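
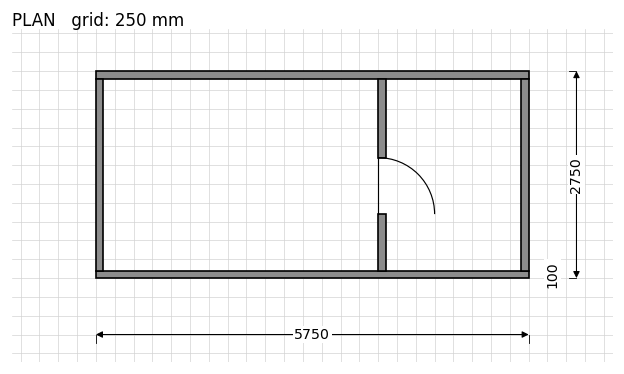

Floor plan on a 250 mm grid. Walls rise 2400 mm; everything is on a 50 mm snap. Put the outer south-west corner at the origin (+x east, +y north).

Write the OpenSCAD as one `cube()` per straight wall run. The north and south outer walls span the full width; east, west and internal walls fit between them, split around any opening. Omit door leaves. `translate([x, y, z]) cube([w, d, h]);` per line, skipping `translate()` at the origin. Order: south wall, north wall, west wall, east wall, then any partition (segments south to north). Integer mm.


cube([5750, 100, 2400]);
translate([0, 2650, 0]) cube([5750, 100, 2400]);
translate([0, 100, 0]) cube([100, 2550, 2400]);
translate([5650, 100, 0]) cube([100, 2550, 2400]);
translate([3750, 100, 0]) cube([100, 750, 2400]);
translate([3750, 1600, 0]) cube([100, 1050, 2400]);


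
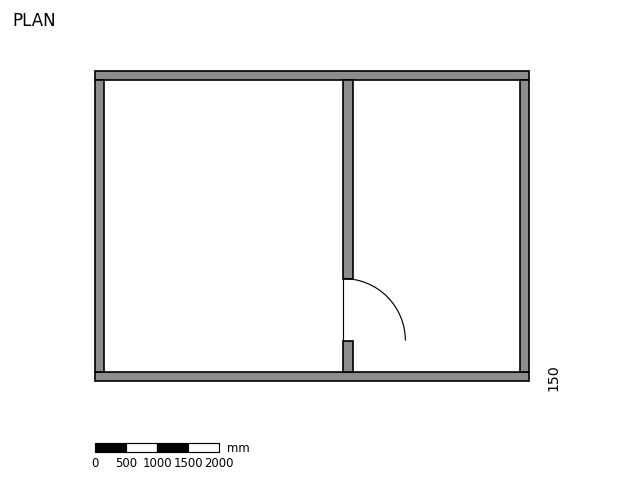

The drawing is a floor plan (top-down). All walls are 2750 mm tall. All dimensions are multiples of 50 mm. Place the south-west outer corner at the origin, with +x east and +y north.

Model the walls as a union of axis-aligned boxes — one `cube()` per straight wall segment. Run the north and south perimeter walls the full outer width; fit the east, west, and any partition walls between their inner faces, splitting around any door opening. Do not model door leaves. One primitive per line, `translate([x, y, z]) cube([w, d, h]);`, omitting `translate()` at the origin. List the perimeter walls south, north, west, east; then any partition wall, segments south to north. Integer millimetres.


cube([7000, 150, 2750]);
translate([0, 4850, 0]) cube([7000, 150, 2750]);
translate([0, 150, 0]) cube([150, 4700, 2750]);
translate([6850, 150, 0]) cube([150, 4700, 2750]);
translate([4000, 150, 0]) cube([150, 500, 2750]);
translate([4000, 1650, 0]) cube([150, 3200, 2750]);


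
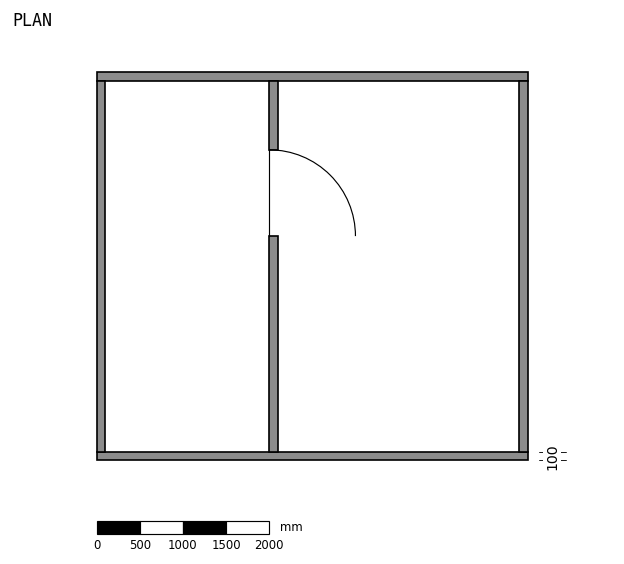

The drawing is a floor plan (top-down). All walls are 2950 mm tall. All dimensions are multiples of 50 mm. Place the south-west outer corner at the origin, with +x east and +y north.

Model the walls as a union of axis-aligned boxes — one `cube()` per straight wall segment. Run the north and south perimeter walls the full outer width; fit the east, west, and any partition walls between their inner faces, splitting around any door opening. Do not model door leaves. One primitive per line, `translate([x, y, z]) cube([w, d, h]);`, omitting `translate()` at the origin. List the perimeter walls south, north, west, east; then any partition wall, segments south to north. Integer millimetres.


cube([5000, 100, 2950]);
translate([0, 4400, 0]) cube([5000, 100, 2950]);
translate([0, 100, 0]) cube([100, 4300, 2950]);
translate([4900, 100, 0]) cube([100, 4300, 2950]);
translate([2000, 100, 0]) cube([100, 2500, 2950]);
translate([2000, 3600, 0]) cube([100, 800, 2950]);


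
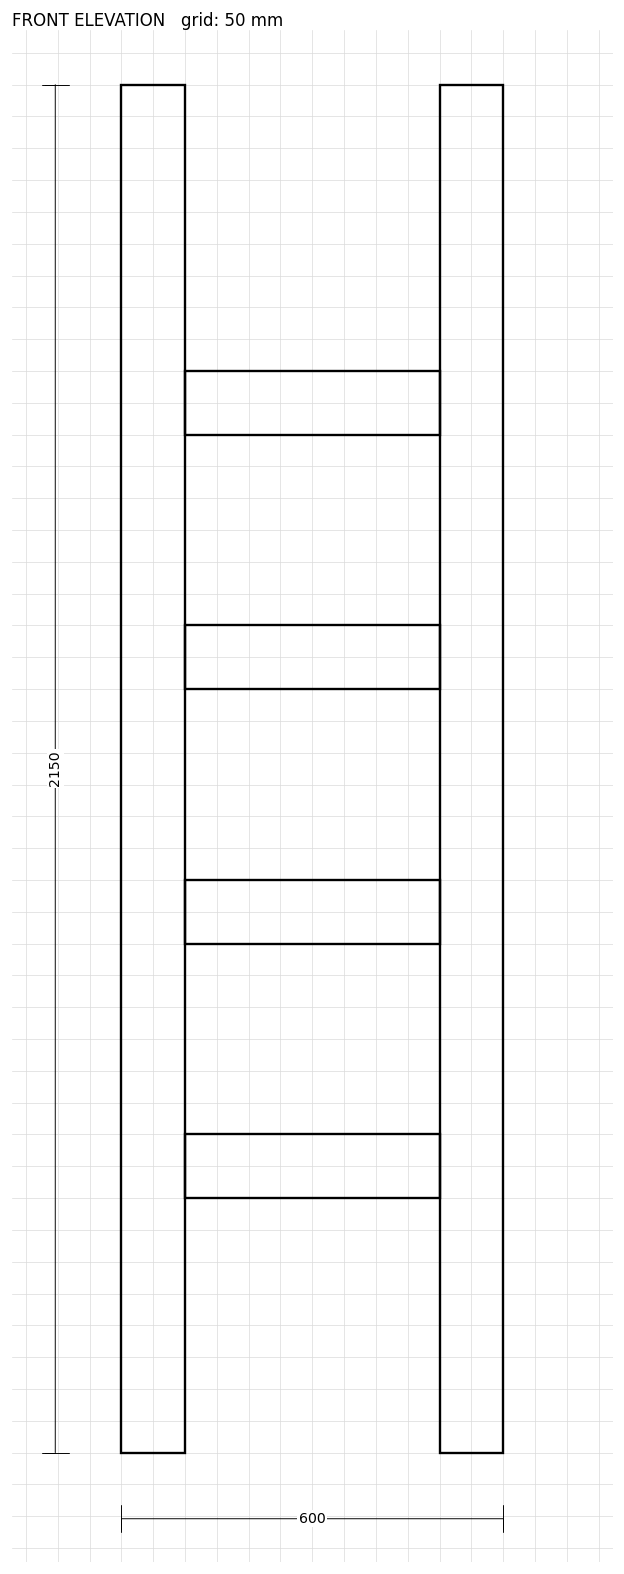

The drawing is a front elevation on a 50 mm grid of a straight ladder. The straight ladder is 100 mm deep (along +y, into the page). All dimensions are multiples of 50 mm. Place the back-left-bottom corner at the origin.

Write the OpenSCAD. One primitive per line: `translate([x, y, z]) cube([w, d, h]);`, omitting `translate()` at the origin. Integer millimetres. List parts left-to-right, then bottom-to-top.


cube([100, 100, 2150]);
translate([100, 0, 400]) cube([400, 100, 100]);
translate([100, 0, 800]) cube([400, 100, 100]);
translate([100, 0, 1200]) cube([400, 100, 100]);
translate([100, 0, 1600]) cube([400, 100, 100]);
translate([500, 0, 0]) cube([100, 100, 2150]);


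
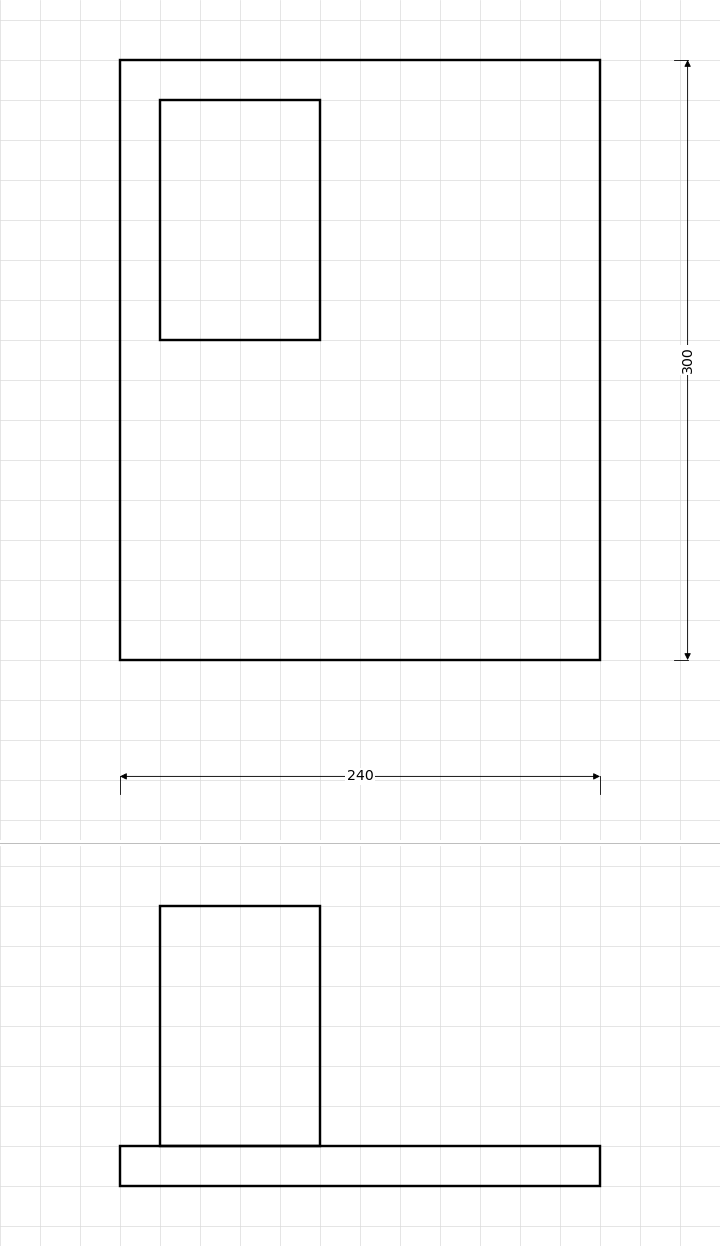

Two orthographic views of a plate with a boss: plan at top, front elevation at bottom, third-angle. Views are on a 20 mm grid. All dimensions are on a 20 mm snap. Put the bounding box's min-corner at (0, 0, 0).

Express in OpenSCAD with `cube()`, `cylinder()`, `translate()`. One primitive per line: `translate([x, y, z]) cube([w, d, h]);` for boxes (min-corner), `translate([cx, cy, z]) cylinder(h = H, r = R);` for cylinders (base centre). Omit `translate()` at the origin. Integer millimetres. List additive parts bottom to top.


cube([240, 300, 20]);
translate([20, 160, 20]) cube([80, 120, 120]);


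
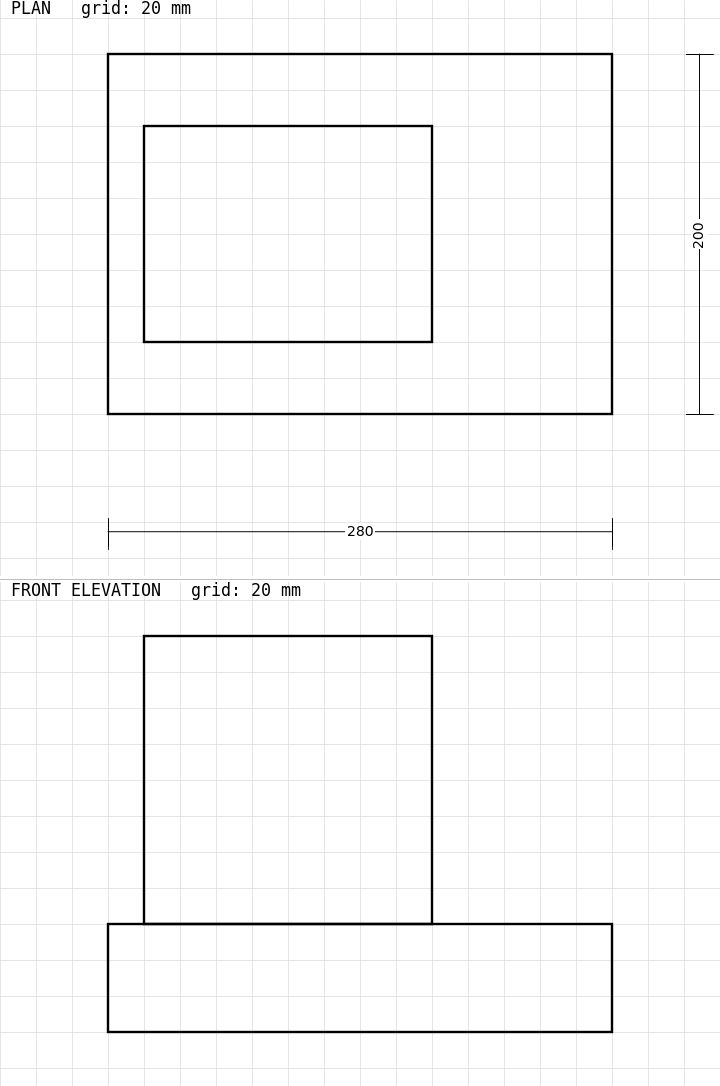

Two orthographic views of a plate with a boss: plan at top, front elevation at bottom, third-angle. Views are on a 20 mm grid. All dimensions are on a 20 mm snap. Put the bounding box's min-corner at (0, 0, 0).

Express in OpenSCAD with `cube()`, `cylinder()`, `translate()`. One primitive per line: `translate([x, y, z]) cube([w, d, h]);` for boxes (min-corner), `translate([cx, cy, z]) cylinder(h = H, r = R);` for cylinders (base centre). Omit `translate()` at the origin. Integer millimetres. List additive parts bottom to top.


cube([280, 200, 60]);
translate([20, 40, 60]) cube([160, 120, 160]);


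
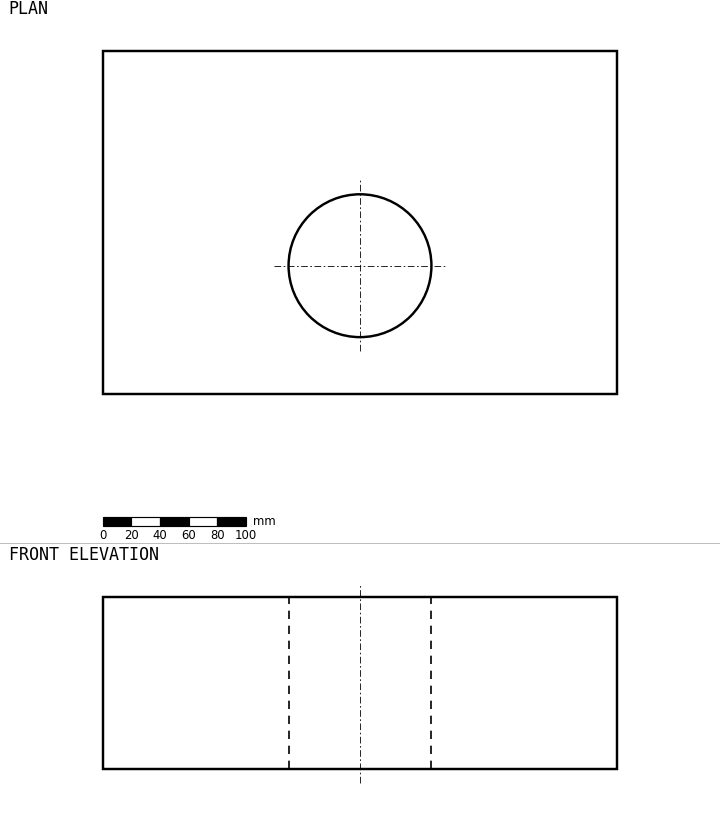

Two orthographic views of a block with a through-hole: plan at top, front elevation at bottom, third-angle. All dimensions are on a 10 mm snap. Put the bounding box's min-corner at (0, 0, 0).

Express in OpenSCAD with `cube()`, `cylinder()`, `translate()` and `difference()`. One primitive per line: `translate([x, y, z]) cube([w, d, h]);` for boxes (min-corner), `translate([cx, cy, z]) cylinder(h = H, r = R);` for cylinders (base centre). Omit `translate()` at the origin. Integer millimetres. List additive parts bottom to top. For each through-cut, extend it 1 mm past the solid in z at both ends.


difference() {
  cube([360, 240, 120]);
  translate([180, 90, -1]) cylinder(h = 122, r = 50);
}


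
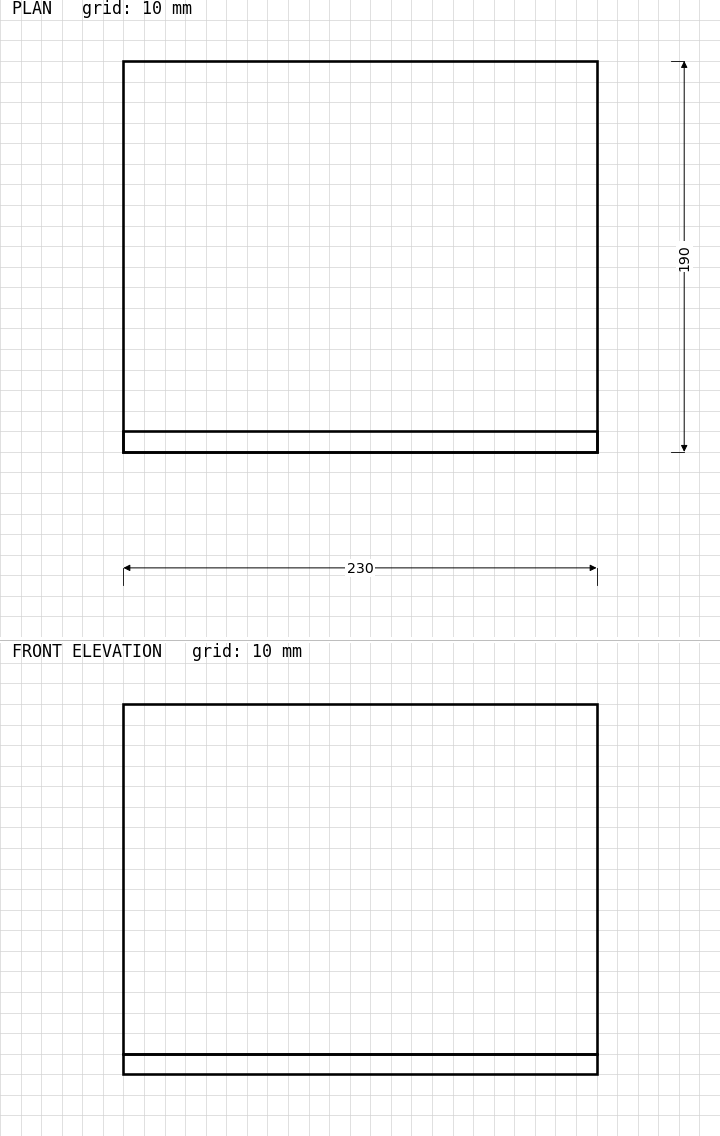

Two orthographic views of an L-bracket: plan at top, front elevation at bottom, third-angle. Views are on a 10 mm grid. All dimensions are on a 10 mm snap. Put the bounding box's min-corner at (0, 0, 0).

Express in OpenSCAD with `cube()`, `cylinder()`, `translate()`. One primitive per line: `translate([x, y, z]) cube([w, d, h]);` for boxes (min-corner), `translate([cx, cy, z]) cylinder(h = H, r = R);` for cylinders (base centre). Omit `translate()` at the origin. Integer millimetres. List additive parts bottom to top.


cube([230, 190, 10]);
translate([0, 0, 10]) cube([230, 10, 170]);


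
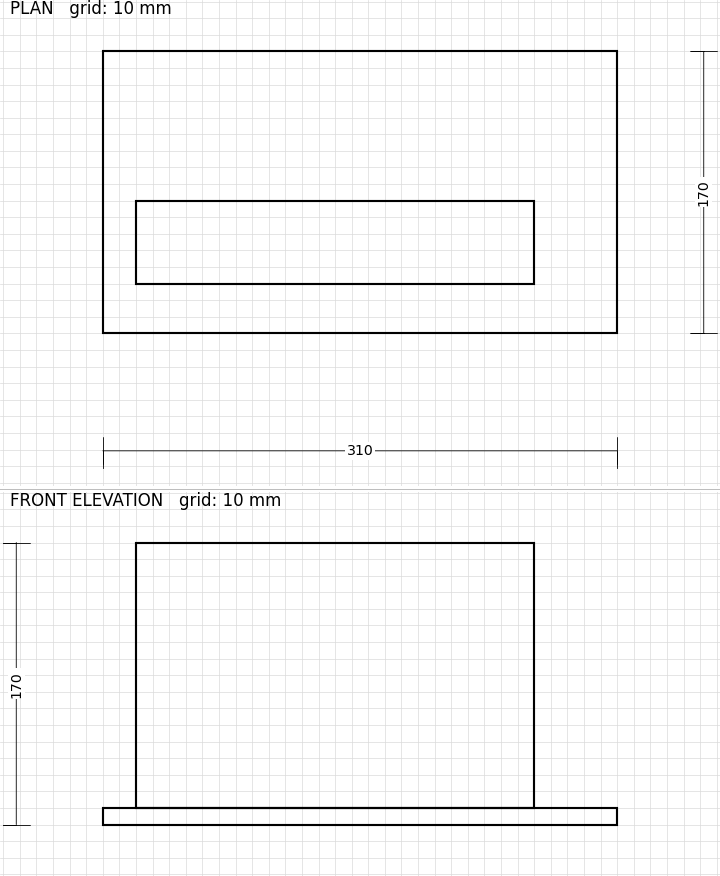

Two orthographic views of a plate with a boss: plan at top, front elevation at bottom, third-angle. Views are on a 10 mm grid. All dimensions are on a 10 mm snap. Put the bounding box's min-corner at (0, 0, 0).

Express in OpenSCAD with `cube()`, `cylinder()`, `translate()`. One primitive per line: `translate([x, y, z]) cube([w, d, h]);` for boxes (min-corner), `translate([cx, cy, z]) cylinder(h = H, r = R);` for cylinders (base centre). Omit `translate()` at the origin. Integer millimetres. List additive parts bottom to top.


cube([310, 170, 10]);
translate([20, 30, 10]) cube([240, 50, 160]);


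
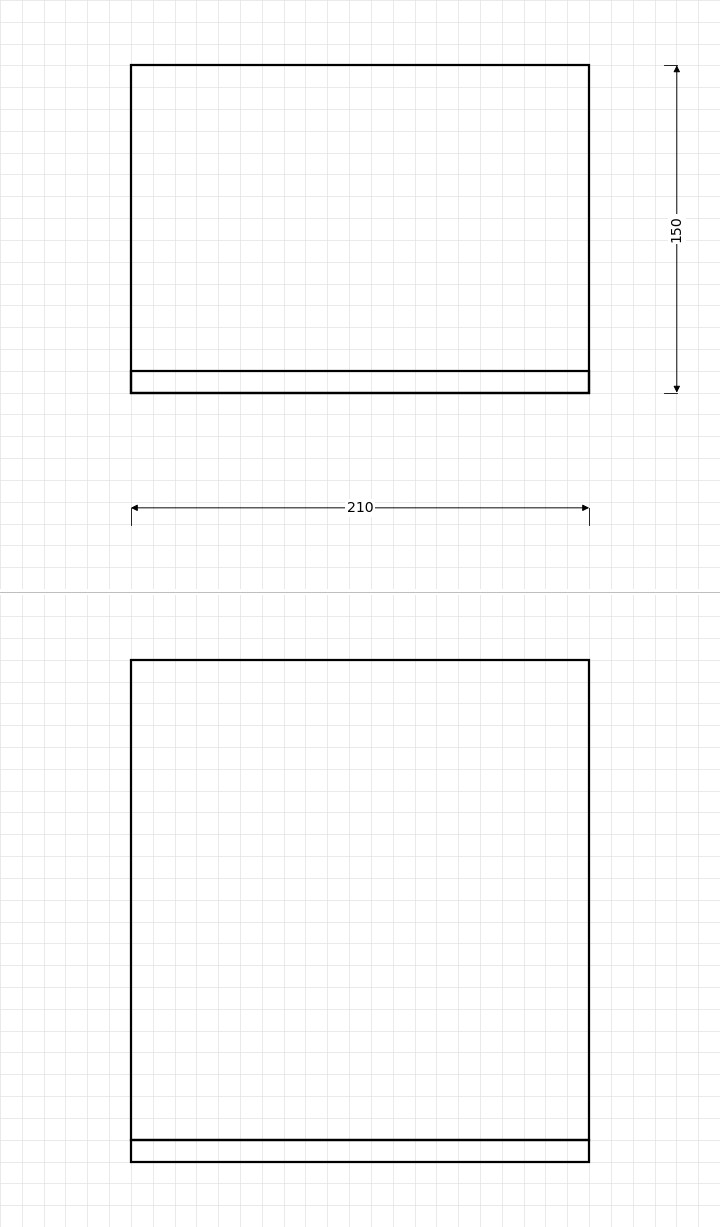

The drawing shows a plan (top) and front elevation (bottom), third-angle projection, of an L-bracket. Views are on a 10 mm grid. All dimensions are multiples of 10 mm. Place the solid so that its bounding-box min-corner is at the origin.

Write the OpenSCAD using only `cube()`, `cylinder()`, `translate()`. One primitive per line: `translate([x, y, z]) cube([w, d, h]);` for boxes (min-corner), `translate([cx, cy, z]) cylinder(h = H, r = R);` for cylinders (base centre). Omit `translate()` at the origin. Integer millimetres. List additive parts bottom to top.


cube([210, 150, 10]);
translate([0, 0, 10]) cube([210, 10, 220]);


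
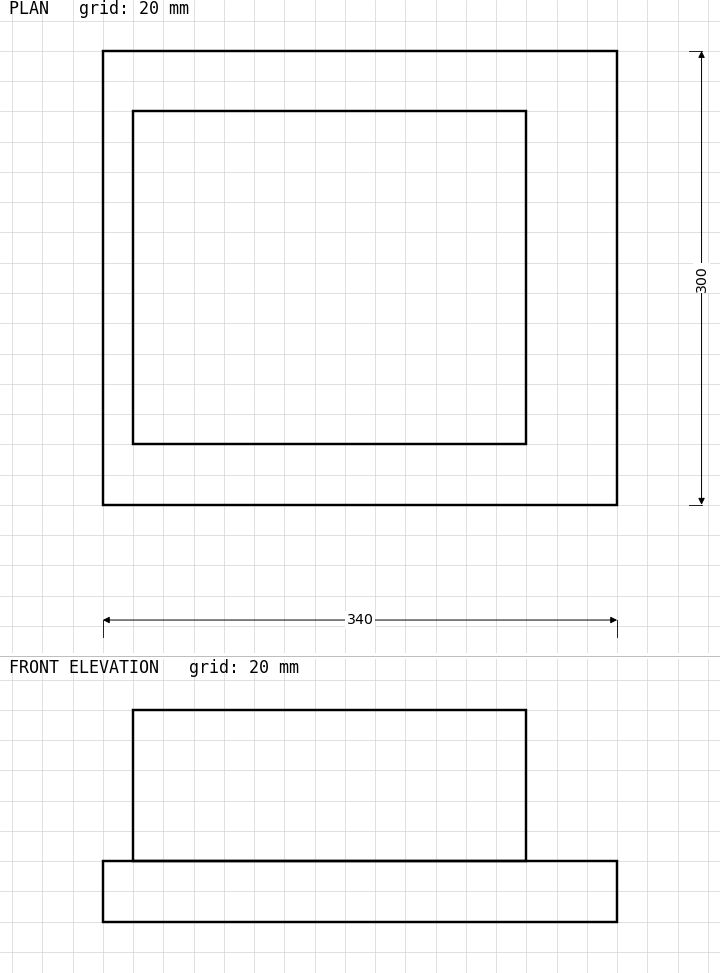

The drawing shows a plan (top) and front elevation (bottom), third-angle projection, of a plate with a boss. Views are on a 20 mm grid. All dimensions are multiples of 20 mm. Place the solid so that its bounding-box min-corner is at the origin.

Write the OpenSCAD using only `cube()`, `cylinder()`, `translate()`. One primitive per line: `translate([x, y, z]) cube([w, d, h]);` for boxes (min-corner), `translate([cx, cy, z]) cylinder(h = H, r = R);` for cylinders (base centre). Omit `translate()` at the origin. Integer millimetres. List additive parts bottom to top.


cube([340, 300, 40]);
translate([20, 40, 40]) cube([260, 220, 100]);


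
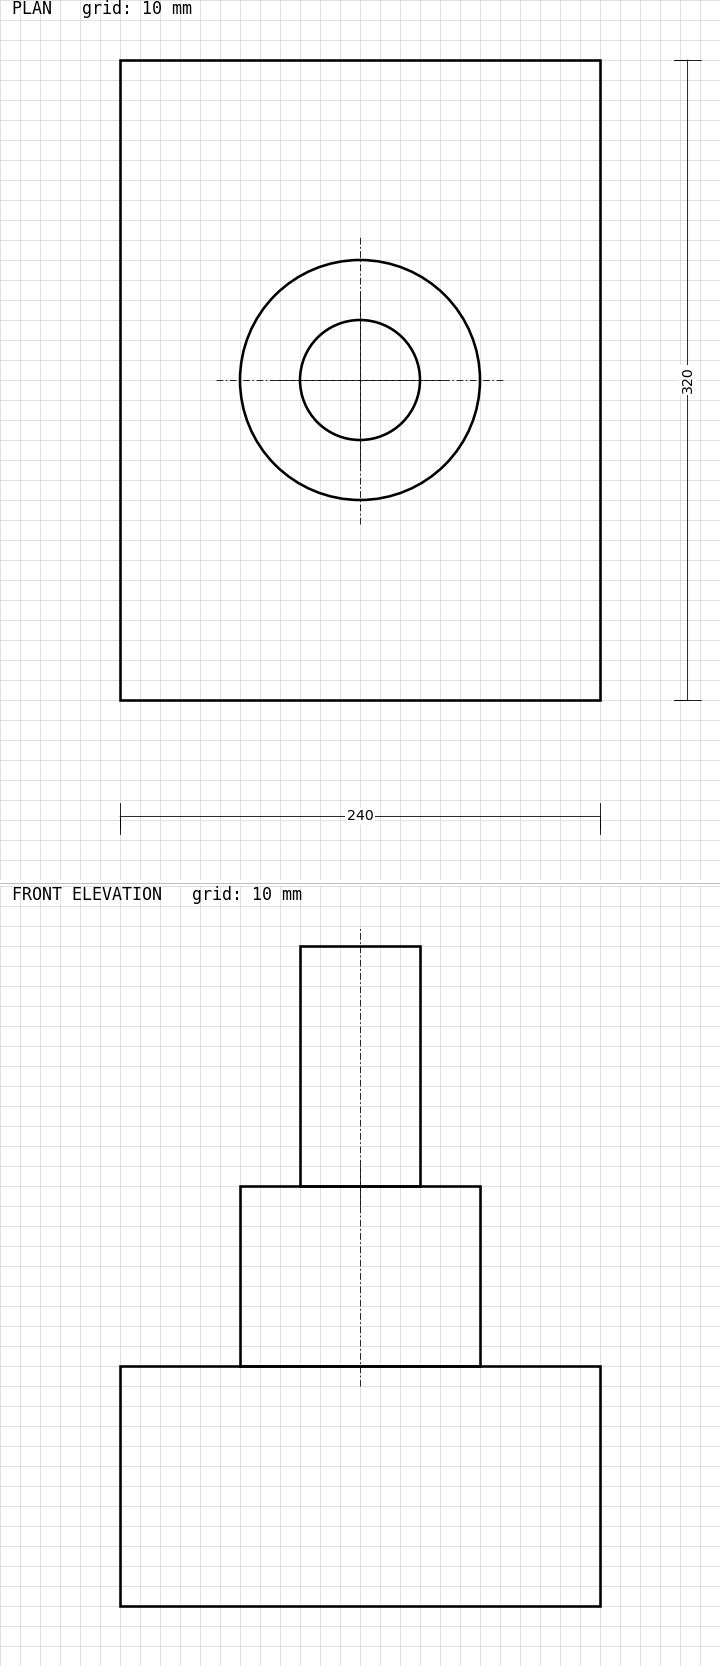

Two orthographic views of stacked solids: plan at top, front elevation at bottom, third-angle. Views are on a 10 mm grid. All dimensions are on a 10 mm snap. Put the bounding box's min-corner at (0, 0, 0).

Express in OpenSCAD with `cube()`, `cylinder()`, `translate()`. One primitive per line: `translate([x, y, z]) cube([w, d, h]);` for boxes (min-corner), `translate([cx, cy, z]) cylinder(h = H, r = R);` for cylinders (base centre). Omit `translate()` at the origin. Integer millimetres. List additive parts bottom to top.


cube([240, 320, 120]);
translate([120, 160, 120]) cylinder(h = 90, r = 60);
translate([120, 160, 210]) cylinder(h = 120, r = 30);


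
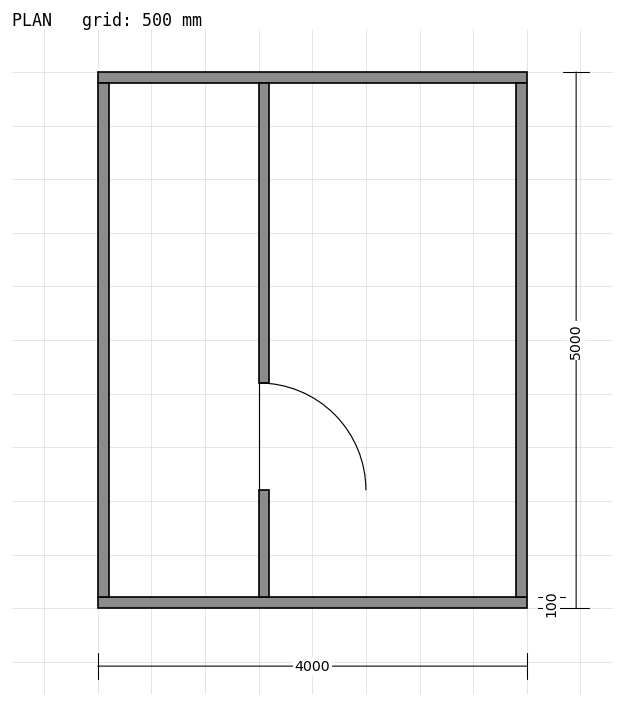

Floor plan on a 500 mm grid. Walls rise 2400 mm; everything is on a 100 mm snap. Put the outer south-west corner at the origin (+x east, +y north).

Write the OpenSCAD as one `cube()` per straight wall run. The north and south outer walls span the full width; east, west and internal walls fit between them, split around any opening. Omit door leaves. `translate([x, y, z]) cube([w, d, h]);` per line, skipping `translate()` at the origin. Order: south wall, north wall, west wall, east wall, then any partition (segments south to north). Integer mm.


cube([4000, 100, 2400]);
translate([0, 4900, 0]) cube([4000, 100, 2400]);
translate([0, 100, 0]) cube([100, 4800, 2400]);
translate([3900, 100, 0]) cube([100, 4800, 2400]);
translate([1500, 100, 0]) cube([100, 1000, 2400]);
translate([1500, 2100, 0]) cube([100, 2800, 2400]);


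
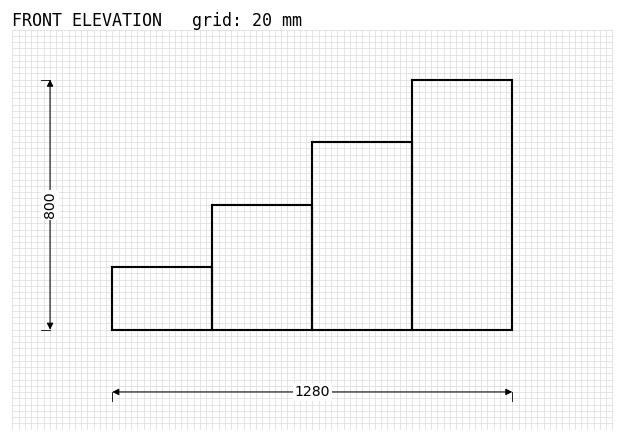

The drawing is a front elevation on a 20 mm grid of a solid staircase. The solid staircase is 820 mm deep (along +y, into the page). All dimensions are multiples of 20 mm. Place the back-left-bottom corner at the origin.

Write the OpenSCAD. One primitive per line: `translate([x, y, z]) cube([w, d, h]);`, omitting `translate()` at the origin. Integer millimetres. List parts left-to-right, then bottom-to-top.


cube([320, 820, 200]);
translate([320, 0, 0]) cube([320, 820, 400]);
translate([640, 0, 0]) cube([320, 820, 600]);
translate([960, 0, 0]) cube([320, 820, 800]);


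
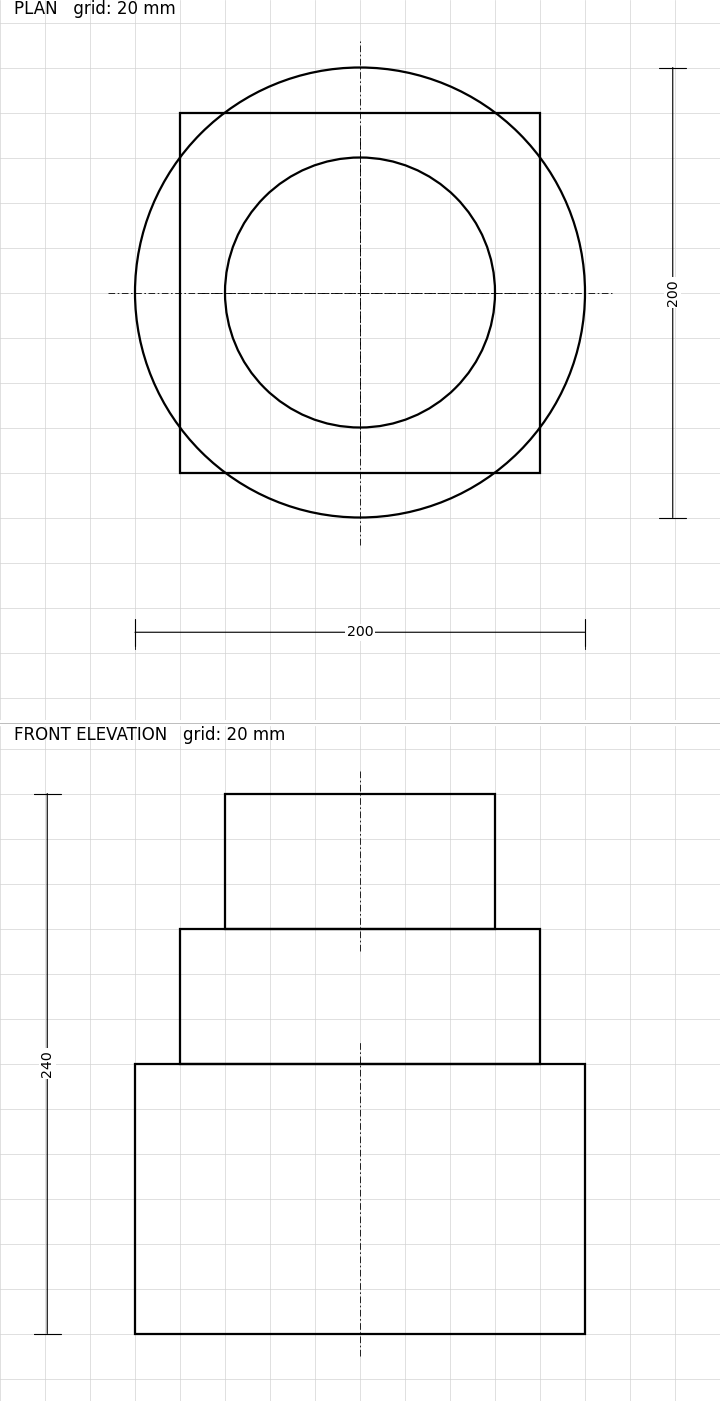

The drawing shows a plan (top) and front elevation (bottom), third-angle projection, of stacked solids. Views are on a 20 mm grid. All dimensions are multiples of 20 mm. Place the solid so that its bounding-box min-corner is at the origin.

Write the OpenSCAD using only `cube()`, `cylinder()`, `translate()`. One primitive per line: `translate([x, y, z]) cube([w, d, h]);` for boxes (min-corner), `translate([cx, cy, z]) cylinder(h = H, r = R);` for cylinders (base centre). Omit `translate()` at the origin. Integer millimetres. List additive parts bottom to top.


translate([100, 100, 0]) cylinder(h = 120, r = 100);
translate([20, 20, 120]) cube([160, 160, 60]);
translate([100, 100, 180]) cylinder(h = 60, r = 60);


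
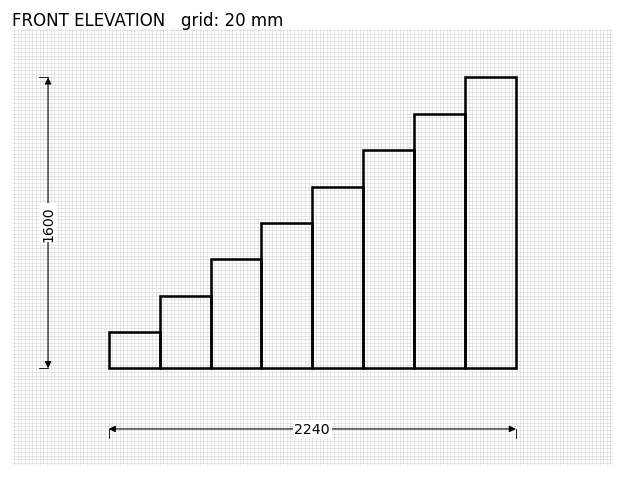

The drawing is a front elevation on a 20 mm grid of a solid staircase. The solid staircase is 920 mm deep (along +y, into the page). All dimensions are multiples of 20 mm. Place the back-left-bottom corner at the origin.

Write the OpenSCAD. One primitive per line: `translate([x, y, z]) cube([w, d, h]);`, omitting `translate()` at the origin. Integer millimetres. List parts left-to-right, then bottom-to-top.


cube([280, 920, 200]);
translate([280, 0, 0]) cube([280, 920, 400]);
translate([560, 0, 0]) cube([280, 920, 600]);
translate([840, 0, 0]) cube([280, 920, 800]);
translate([1120, 0, 0]) cube([280, 920, 1000]);
translate([1400, 0, 0]) cube([280, 920, 1200]);
translate([1680, 0, 0]) cube([280, 920, 1400]);
translate([1960, 0, 0]) cube([280, 920, 1600]);


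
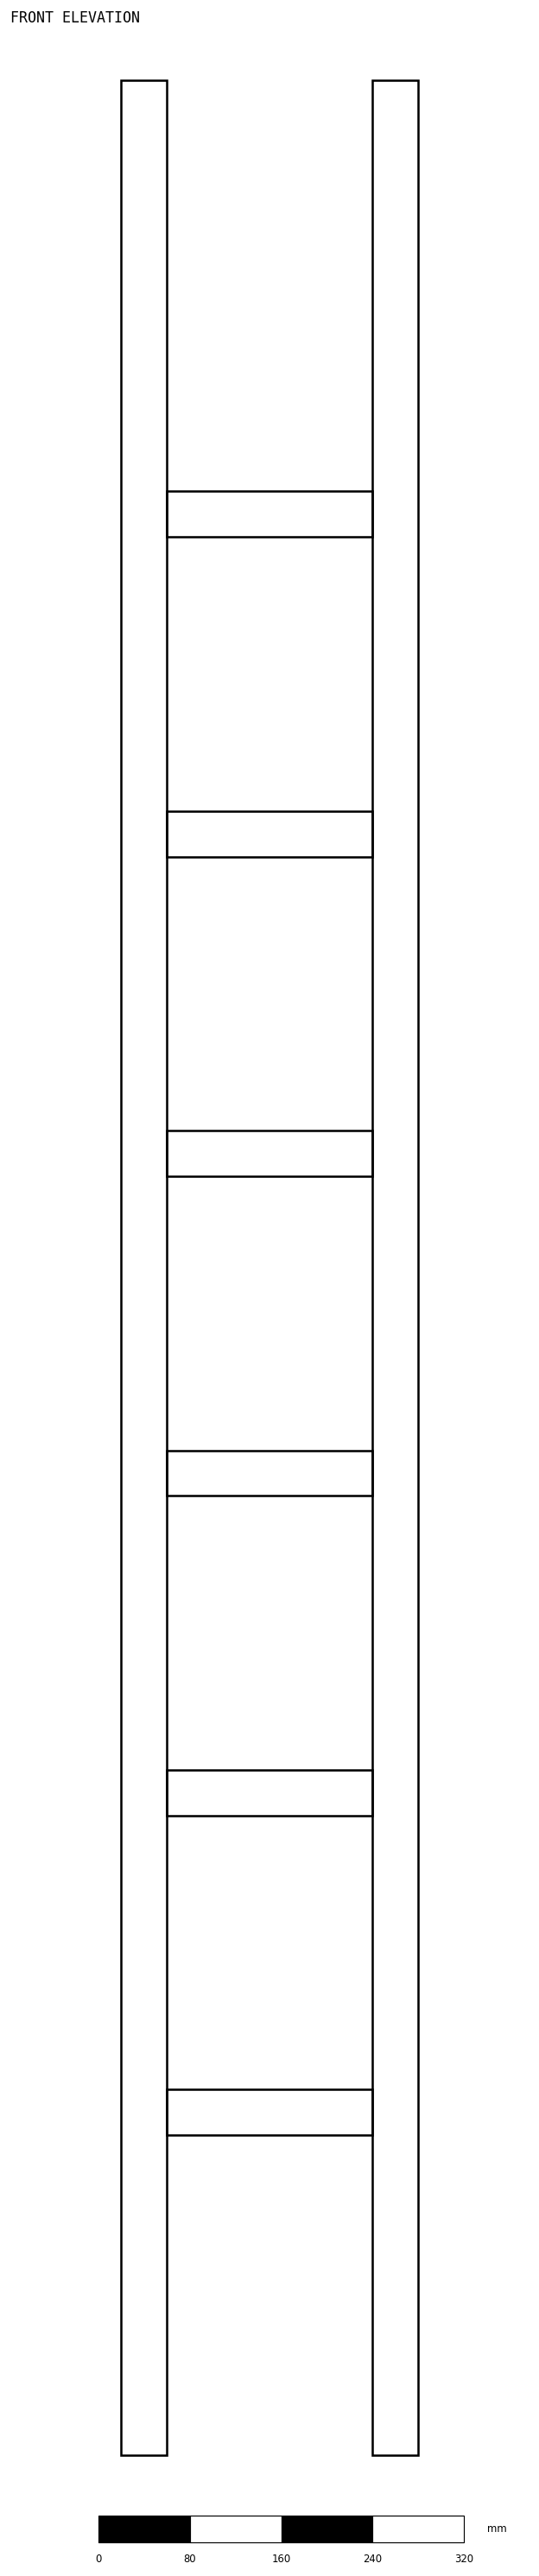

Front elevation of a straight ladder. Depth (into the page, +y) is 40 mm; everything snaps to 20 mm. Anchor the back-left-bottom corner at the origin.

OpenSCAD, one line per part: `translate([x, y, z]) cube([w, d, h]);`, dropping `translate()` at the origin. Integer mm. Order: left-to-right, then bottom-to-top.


cube([40, 40, 2080]);
translate([40, 0, 280]) cube([180, 40, 40]);
translate([40, 0, 560]) cube([180, 40, 40]);
translate([40, 0, 840]) cube([180, 40, 40]);
translate([40, 0, 1120]) cube([180, 40, 40]);
translate([40, 0, 1400]) cube([180, 40, 40]);
translate([40, 0, 1680]) cube([180, 40, 40]);
translate([220, 0, 0]) cube([40, 40, 2080]);


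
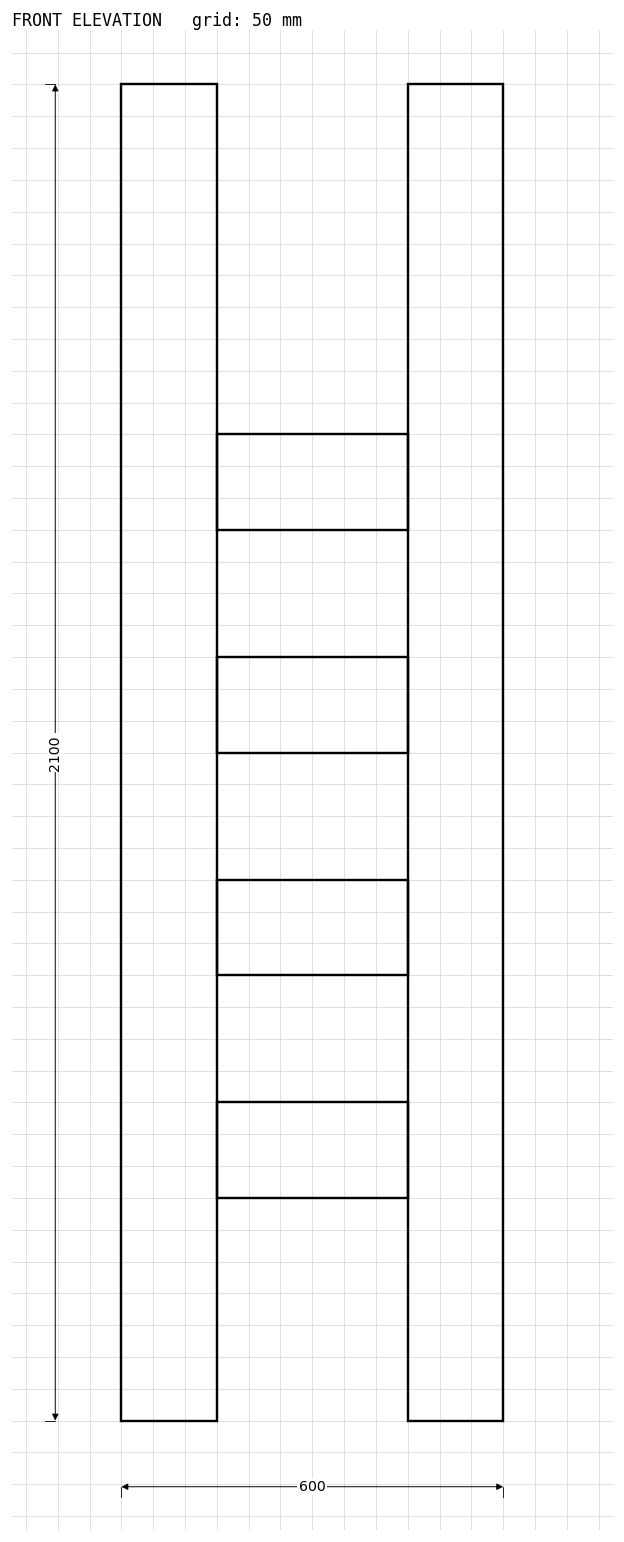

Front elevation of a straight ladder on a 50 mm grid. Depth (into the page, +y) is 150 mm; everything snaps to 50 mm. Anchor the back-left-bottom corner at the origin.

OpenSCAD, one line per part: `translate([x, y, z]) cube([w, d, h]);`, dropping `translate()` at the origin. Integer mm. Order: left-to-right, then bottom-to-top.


cube([150, 150, 2100]);
translate([150, 0, 350]) cube([300, 150, 150]);
translate([150, 0, 700]) cube([300, 150, 150]);
translate([150, 0, 1050]) cube([300, 150, 150]);
translate([150, 0, 1400]) cube([300, 150, 150]);
translate([450, 0, 0]) cube([150, 150, 2100]);


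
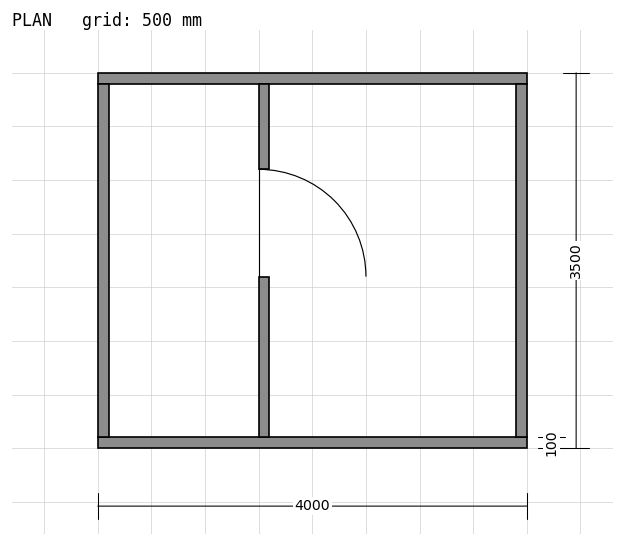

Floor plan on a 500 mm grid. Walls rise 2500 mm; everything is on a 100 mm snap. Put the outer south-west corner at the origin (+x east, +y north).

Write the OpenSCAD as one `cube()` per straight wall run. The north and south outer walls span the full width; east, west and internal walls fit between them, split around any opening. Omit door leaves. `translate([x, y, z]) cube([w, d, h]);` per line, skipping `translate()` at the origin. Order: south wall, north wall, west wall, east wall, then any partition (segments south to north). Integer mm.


cube([4000, 100, 2500]);
translate([0, 3400, 0]) cube([4000, 100, 2500]);
translate([0, 100, 0]) cube([100, 3300, 2500]);
translate([3900, 100, 0]) cube([100, 3300, 2500]);
translate([1500, 100, 0]) cube([100, 1500, 2500]);
translate([1500, 2600, 0]) cube([100, 800, 2500]);


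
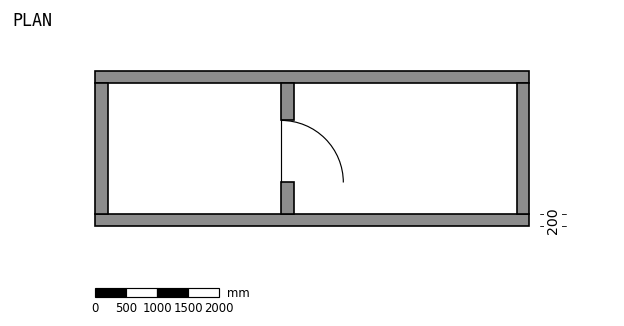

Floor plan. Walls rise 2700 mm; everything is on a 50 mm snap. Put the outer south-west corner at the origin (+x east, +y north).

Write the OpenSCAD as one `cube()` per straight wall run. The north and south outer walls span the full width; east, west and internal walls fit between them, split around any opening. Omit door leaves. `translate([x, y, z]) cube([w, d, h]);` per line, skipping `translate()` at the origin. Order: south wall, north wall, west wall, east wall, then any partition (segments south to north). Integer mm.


cube([7000, 200, 2700]);
translate([0, 2300, 0]) cube([7000, 200, 2700]);
translate([0, 200, 0]) cube([200, 2100, 2700]);
translate([6800, 200, 0]) cube([200, 2100, 2700]);
translate([3000, 200, 0]) cube([200, 500, 2700]);
translate([3000, 1700, 0]) cube([200, 600, 2700]);


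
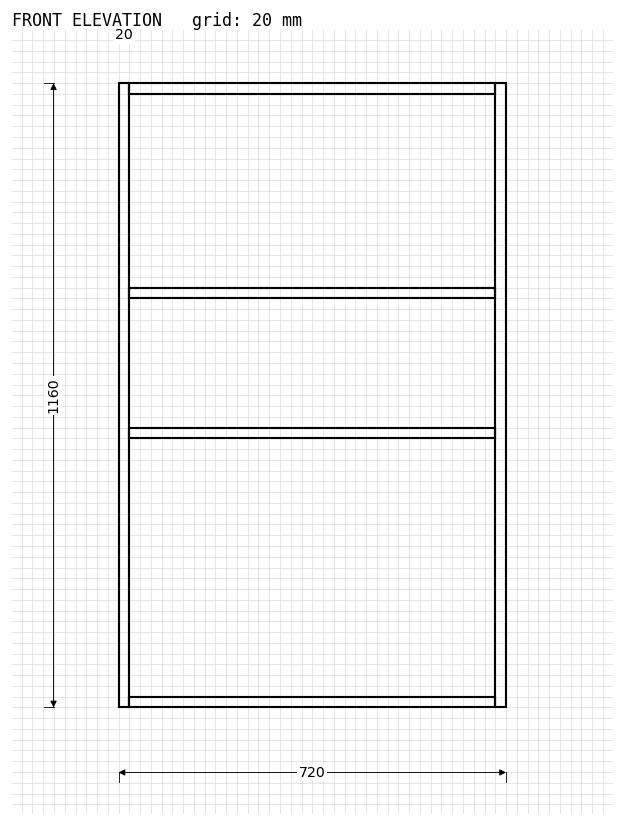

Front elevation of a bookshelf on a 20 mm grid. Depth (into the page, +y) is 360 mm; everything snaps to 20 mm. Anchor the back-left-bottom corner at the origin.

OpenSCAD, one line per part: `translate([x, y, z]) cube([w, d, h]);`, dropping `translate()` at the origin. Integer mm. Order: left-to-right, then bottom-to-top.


cube([20, 360, 1160]);
translate([20, 0, 0]) cube([680, 360, 20]);
translate([20, 0, 500]) cube([680, 360, 20]);
translate([20, 0, 760]) cube([680, 360, 20]);
translate([20, 0, 1140]) cube([680, 360, 20]);
translate([700, 0, 0]) cube([20, 360, 1160]);


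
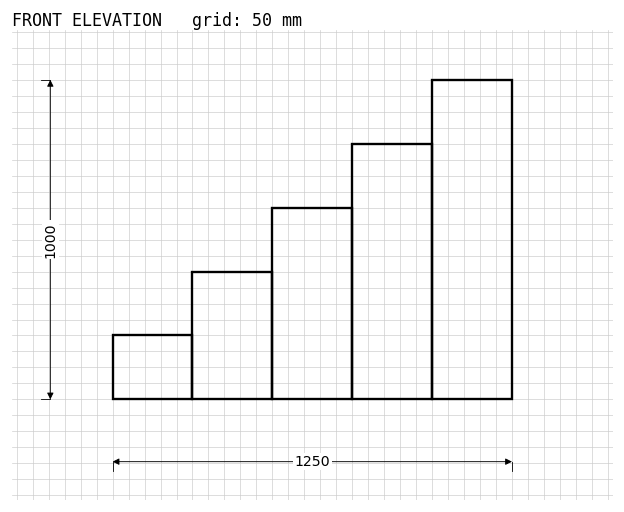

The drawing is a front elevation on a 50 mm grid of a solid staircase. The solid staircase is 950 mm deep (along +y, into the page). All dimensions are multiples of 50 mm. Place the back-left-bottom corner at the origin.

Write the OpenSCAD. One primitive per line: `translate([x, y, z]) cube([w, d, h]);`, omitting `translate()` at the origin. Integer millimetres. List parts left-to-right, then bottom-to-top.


cube([250, 950, 200]);
translate([250, 0, 0]) cube([250, 950, 400]);
translate([500, 0, 0]) cube([250, 950, 600]);
translate([750, 0, 0]) cube([250, 950, 800]);
translate([1000, 0, 0]) cube([250, 950, 1000]);


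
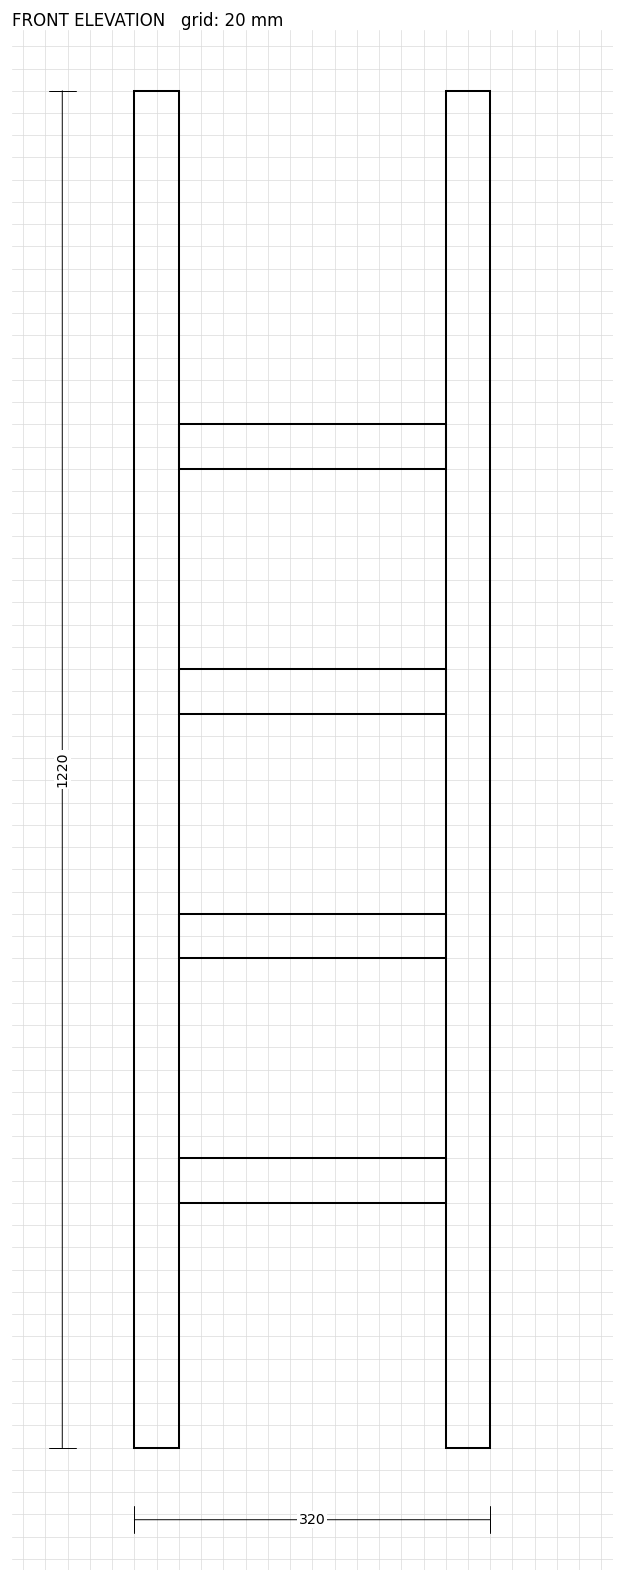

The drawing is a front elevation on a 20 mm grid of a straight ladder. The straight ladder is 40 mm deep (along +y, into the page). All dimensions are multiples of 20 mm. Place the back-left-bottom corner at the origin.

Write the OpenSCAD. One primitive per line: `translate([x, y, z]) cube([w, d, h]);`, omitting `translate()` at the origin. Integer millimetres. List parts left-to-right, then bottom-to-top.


cube([40, 40, 1220]);
translate([40, 0, 220]) cube([240, 40, 40]);
translate([40, 0, 440]) cube([240, 40, 40]);
translate([40, 0, 660]) cube([240, 40, 40]);
translate([40, 0, 880]) cube([240, 40, 40]);
translate([280, 0, 0]) cube([40, 40, 1220]);


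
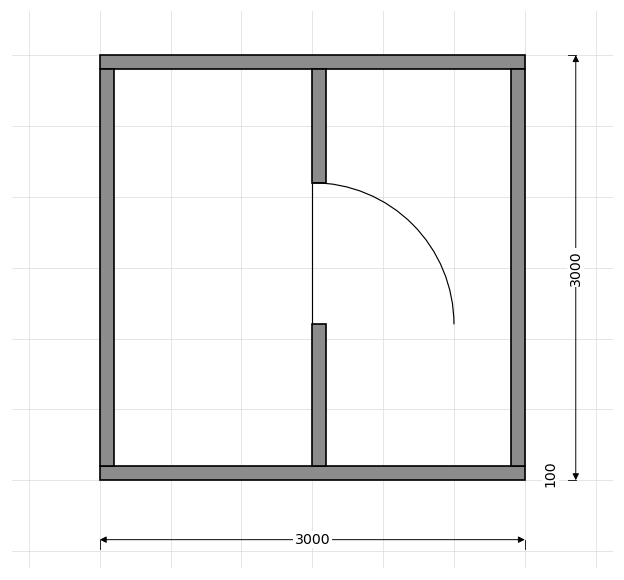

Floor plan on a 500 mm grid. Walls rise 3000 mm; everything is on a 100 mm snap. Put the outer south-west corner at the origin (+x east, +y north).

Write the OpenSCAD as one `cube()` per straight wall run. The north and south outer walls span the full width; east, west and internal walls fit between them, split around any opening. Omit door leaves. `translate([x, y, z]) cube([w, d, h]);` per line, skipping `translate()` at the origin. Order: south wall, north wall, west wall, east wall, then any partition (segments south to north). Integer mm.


cube([3000, 100, 3000]);
translate([0, 2900, 0]) cube([3000, 100, 3000]);
translate([0, 100, 0]) cube([100, 2800, 3000]);
translate([2900, 100, 0]) cube([100, 2800, 3000]);
translate([1500, 100, 0]) cube([100, 1000, 3000]);
translate([1500, 2100, 0]) cube([100, 800, 3000]);


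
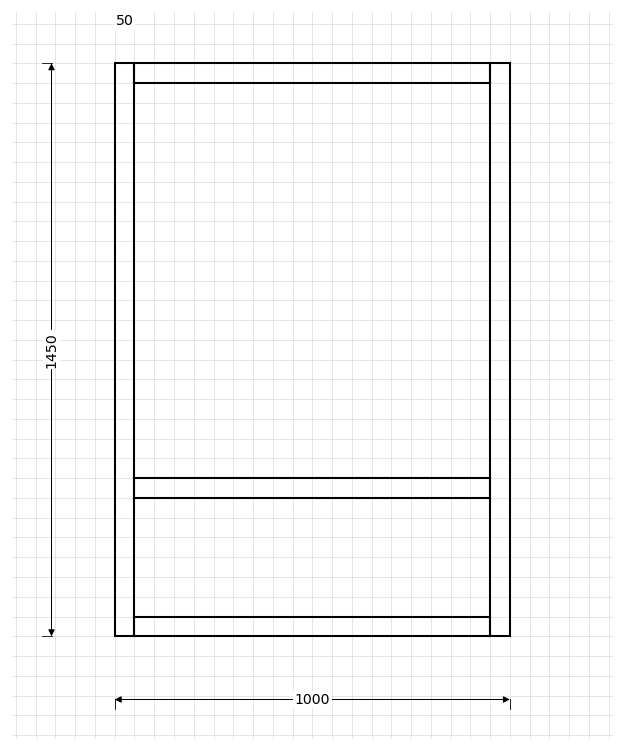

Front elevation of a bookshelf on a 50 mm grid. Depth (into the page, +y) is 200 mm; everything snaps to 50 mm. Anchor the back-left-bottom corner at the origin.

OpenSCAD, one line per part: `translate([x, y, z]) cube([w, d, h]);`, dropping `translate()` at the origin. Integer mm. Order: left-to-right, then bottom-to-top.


cube([50, 200, 1450]);
translate([50, 0, 0]) cube([900, 200, 50]);
translate([50, 0, 350]) cube([900, 200, 50]);
translate([50, 0, 1400]) cube([900, 200, 50]);
translate([950, 0, 0]) cube([50, 200, 1450]);


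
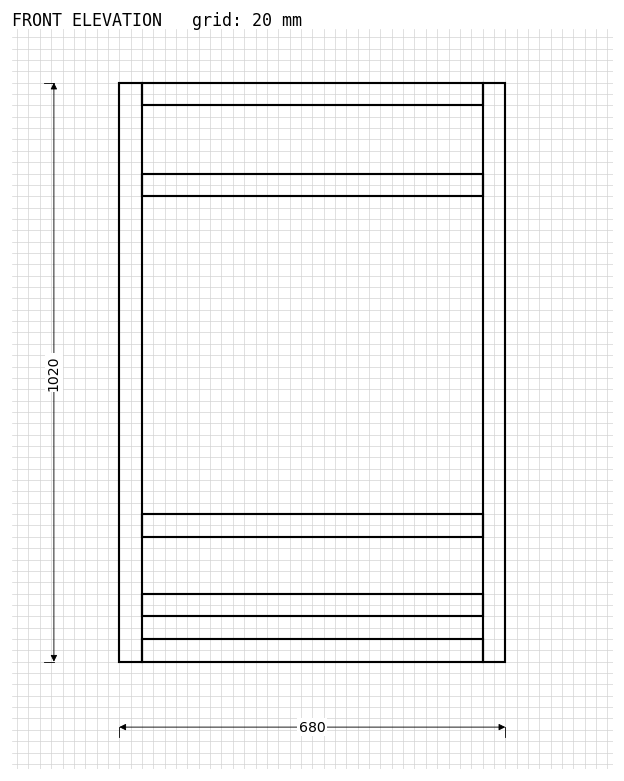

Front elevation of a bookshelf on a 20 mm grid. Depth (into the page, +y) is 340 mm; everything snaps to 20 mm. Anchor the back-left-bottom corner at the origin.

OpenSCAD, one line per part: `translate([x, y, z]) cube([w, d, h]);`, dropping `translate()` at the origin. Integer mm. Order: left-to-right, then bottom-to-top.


cube([40, 340, 1020]);
translate([40, 0, 0]) cube([600, 340, 40]);
translate([40, 0, 80]) cube([600, 340, 40]);
translate([40, 0, 220]) cube([600, 340, 40]);
translate([40, 0, 820]) cube([600, 340, 40]);
translate([40, 0, 980]) cube([600, 340, 40]);
translate([640, 0, 0]) cube([40, 340, 1020]);


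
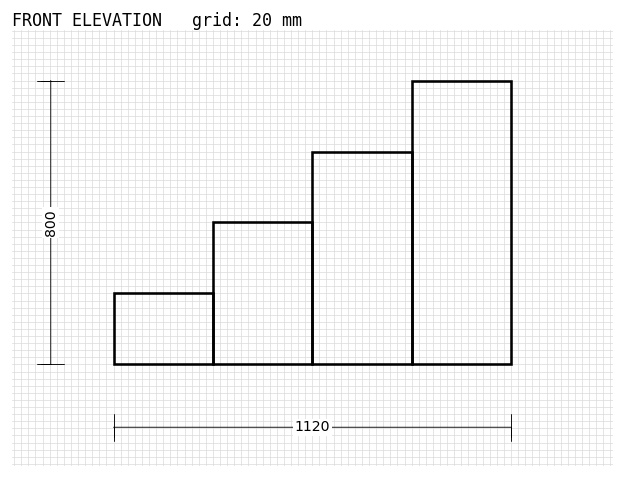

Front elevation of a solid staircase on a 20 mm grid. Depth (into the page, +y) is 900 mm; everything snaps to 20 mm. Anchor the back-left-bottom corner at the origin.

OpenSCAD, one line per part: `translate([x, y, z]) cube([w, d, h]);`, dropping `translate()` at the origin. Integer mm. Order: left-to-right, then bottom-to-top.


cube([280, 900, 200]);
translate([280, 0, 0]) cube([280, 900, 400]);
translate([560, 0, 0]) cube([280, 900, 600]);
translate([840, 0, 0]) cube([280, 900, 800]);


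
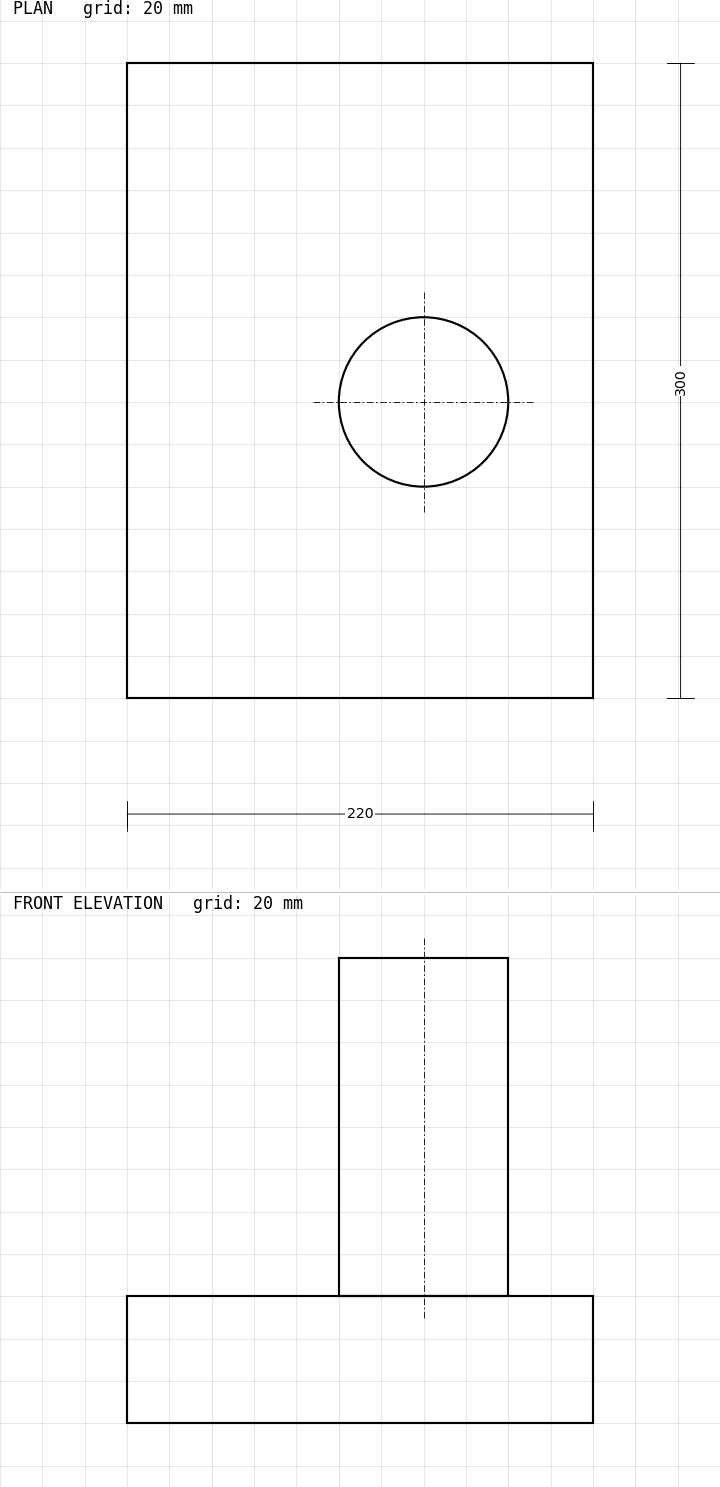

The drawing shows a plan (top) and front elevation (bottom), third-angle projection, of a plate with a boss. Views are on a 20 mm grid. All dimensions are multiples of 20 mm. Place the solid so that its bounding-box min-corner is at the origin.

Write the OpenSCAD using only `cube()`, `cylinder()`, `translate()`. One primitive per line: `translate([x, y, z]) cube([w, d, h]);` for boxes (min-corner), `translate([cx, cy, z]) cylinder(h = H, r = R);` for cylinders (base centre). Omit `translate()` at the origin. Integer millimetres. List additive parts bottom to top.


cube([220, 300, 60]);
translate([140, 140, 60]) cylinder(h = 160, r = 40);


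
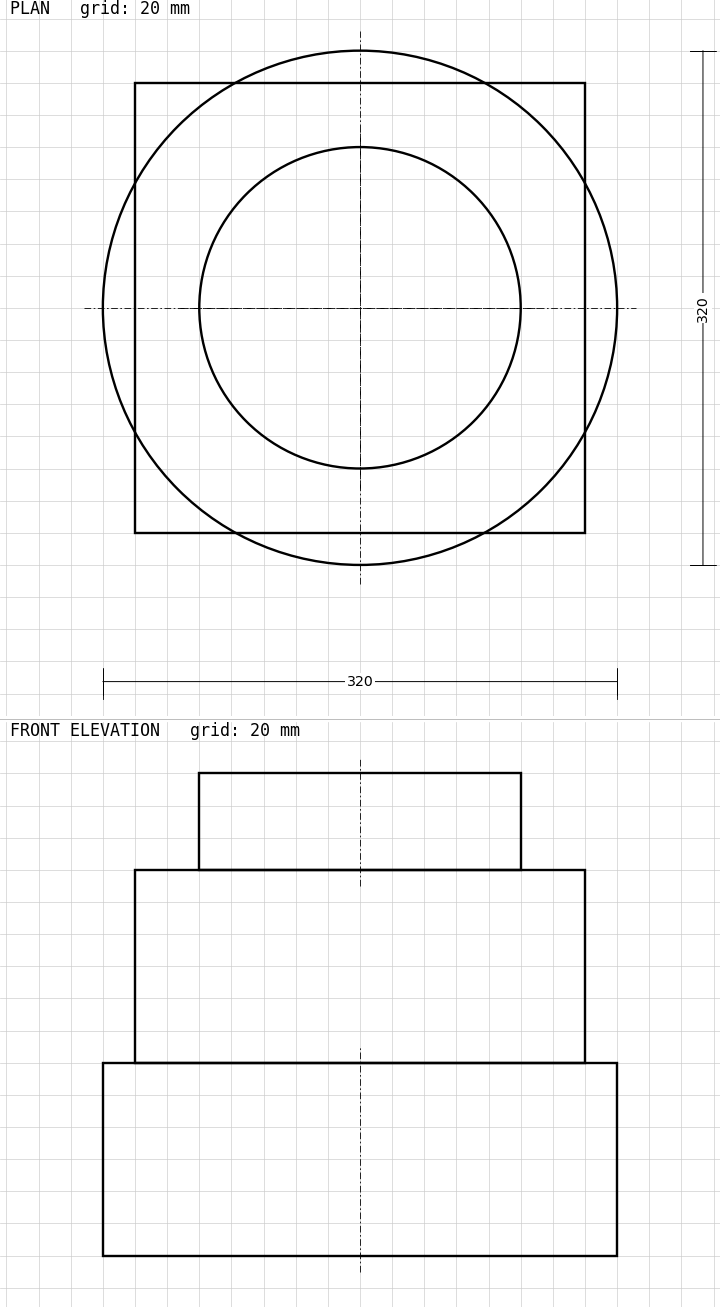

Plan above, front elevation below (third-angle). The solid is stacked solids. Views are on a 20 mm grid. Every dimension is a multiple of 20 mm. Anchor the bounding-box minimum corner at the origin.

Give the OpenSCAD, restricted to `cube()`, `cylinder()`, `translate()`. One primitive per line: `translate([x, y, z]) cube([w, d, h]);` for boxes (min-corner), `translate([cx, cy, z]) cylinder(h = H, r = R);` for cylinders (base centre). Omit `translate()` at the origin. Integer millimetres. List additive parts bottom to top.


translate([160, 160, 0]) cylinder(h = 120, r = 160);
translate([20, 20, 120]) cube([280, 280, 120]);
translate([160, 160, 240]) cylinder(h = 60, r = 100);


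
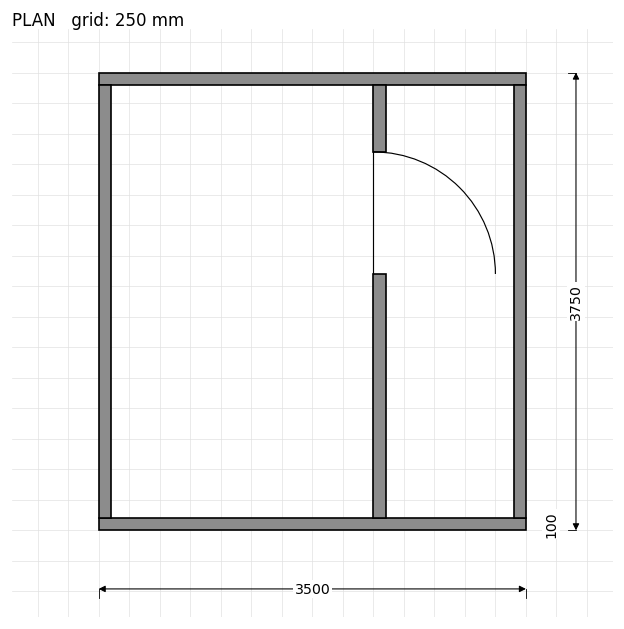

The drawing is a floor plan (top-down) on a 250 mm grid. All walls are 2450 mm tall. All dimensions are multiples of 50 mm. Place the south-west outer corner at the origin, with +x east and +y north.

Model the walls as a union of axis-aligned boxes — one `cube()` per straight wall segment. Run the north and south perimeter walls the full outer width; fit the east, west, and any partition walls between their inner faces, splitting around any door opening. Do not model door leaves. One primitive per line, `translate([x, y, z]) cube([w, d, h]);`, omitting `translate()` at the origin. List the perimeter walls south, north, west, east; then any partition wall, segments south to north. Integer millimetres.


cube([3500, 100, 2450]);
translate([0, 3650, 0]) cube([3500, 100, 2450]);
translate([0, 100, 0]) cube([100, 3550, 2450]);
translate([3400, 100, 0]) cube([100, 3550, 2450]);
translate([2250, 100, 0]) cube([100, 2000, 2450]);
translate([2250, 3100, 0]) cube([100, 550, 2450]);


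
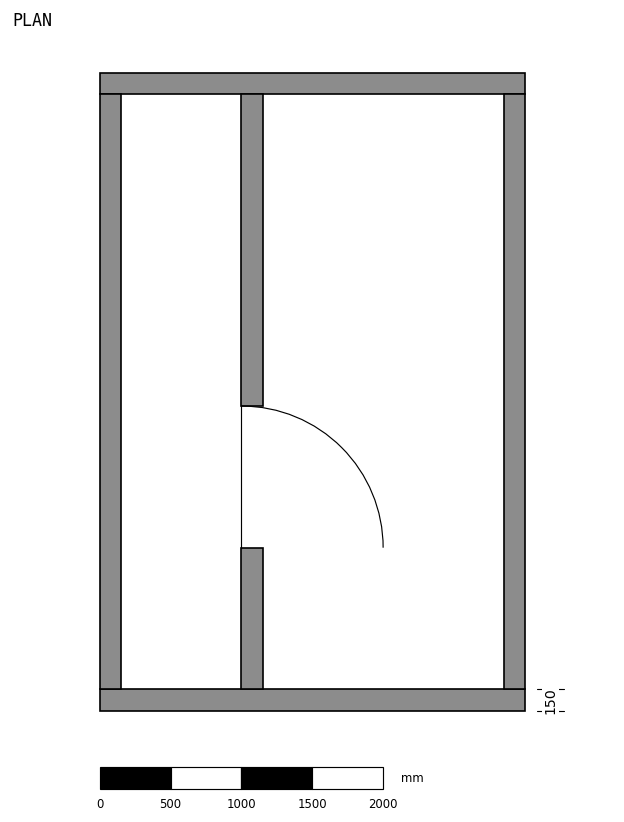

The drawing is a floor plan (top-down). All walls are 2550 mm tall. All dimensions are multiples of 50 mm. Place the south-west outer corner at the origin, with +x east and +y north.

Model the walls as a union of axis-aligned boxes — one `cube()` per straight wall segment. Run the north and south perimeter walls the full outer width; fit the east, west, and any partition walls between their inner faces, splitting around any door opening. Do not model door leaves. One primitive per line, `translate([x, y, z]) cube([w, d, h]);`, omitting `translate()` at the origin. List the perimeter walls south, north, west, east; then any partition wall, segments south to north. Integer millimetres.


cube([3000, 150, 2550]);
translate([0, 4350, 0]) cube([3000, 150, 2550]);
translate([0, 150, 0]) cube([150, 4200, 2550]);
translate([2850, 150, 0]) cube([150, 4200, 2550]);
translate([1000, 150, 0]) cube([150, 1000, 2550]);
translate([1000, 2150, 0]) cube([150, 2200, 2550]);


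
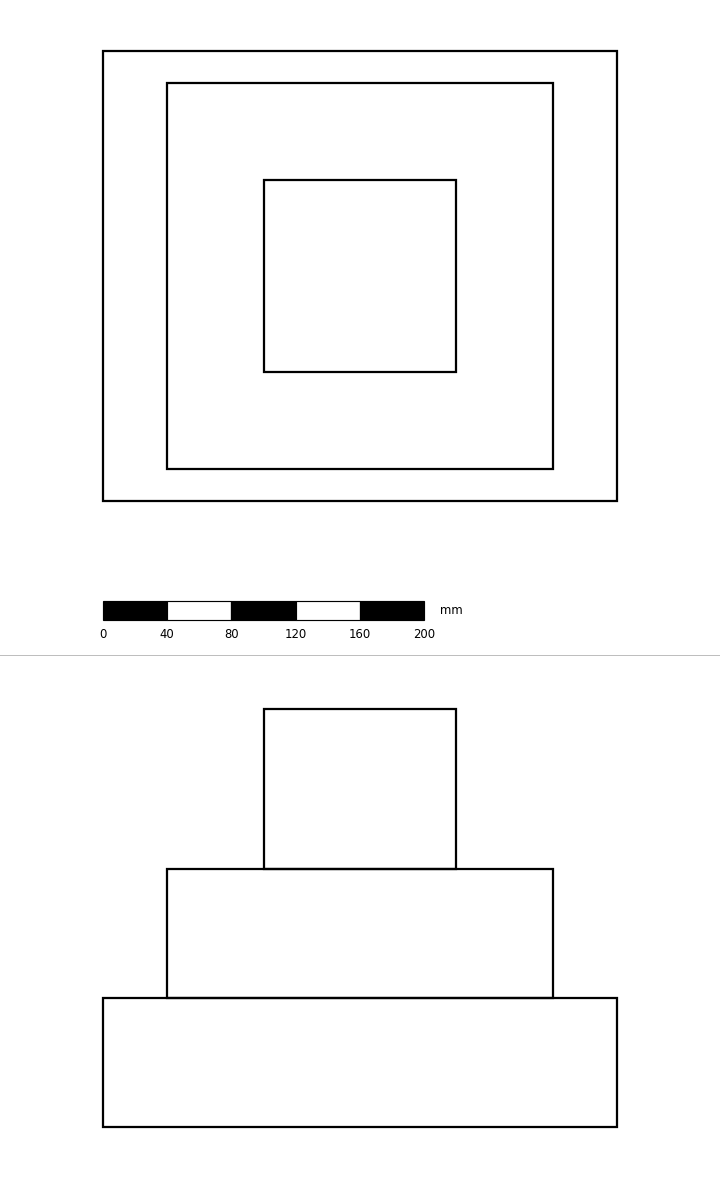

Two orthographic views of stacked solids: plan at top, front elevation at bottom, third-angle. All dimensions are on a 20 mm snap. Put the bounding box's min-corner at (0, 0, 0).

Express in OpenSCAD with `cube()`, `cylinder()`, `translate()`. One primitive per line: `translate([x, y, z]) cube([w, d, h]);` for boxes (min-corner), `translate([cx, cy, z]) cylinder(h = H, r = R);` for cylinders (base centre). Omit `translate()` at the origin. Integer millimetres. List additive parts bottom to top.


cube([320, 280, 80]);
translate([40, 20, 80]) cube([240, 240, 80]);
translate([100, 80, 160]) cube([120, 120, 100]);


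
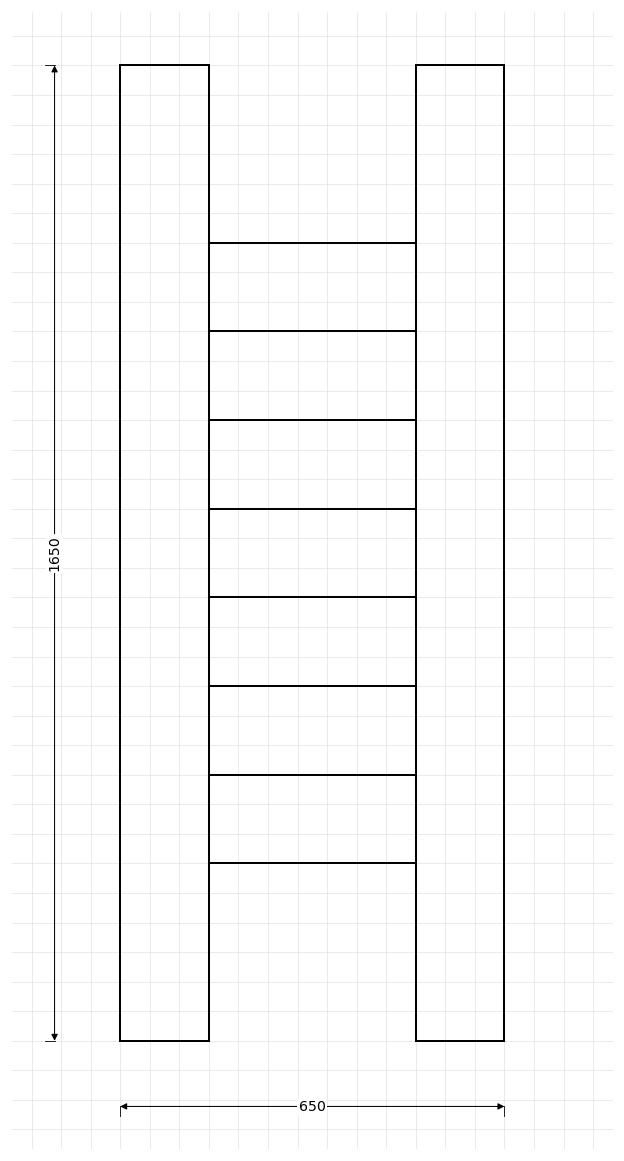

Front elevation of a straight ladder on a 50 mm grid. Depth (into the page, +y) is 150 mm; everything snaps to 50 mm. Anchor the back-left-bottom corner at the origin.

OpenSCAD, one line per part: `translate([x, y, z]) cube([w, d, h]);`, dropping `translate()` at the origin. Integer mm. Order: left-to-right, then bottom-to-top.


cube([150, 150, 1650]);
translate([150, 0, 300]) cube([350, 150, 150]);
translate([150, 0, 600]) cube([350, 150, 150]);
translate([150, 0, 900]) cube([350, 150, 150]);
translate([150, 0, 1200]) cube([350, 150, 150]);
translate([500, 0, 0]) cube([150, 150, 1650]);


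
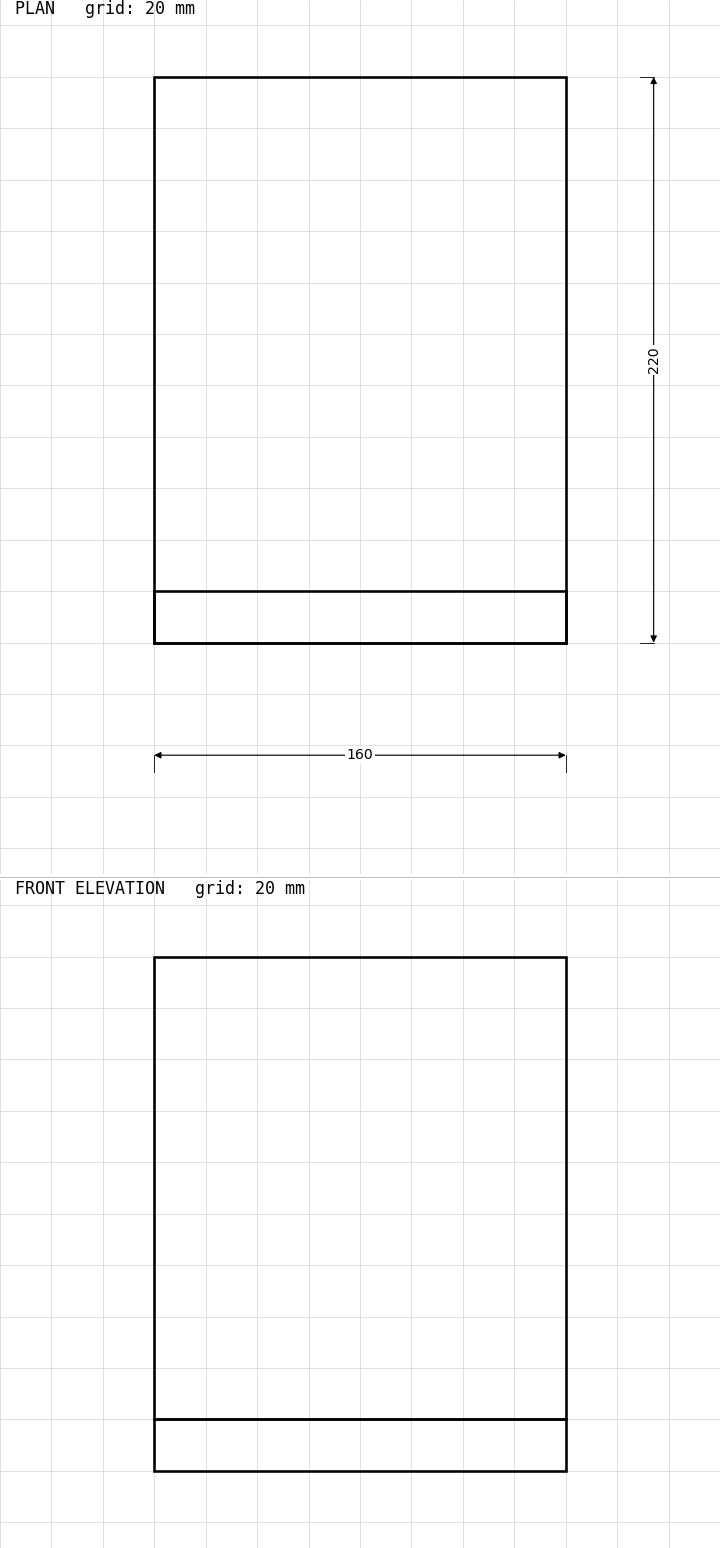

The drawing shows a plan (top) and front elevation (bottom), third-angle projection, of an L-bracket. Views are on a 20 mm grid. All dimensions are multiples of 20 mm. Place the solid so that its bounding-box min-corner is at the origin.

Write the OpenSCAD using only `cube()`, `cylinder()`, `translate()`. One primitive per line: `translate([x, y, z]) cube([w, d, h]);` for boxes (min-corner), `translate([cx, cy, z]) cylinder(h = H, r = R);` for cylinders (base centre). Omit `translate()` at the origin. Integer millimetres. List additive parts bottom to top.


cube([160, 220, 20]);
translate([0, 0, 20]) cube([160, 20, 180]);
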